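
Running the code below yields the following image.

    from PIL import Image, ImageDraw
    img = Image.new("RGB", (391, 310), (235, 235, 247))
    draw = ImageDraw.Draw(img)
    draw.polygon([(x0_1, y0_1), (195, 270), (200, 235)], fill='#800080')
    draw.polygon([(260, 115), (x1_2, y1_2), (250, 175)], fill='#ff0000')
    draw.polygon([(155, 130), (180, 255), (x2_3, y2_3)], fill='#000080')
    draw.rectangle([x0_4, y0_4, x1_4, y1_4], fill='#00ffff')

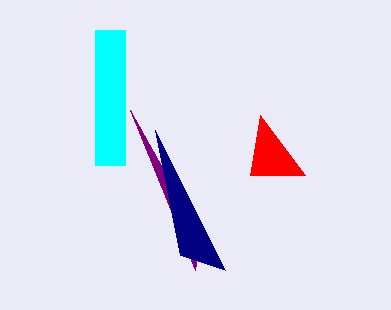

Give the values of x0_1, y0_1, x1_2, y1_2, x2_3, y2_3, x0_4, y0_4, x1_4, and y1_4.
x0_1 = 130, y0_1 = 110, x1_2 = 305, y1_2 = 175, x2_3 = 225, y2_3 = 270, x0_4 = 95, y0_4 = 30, x1_4 = 125, y1_4 = 165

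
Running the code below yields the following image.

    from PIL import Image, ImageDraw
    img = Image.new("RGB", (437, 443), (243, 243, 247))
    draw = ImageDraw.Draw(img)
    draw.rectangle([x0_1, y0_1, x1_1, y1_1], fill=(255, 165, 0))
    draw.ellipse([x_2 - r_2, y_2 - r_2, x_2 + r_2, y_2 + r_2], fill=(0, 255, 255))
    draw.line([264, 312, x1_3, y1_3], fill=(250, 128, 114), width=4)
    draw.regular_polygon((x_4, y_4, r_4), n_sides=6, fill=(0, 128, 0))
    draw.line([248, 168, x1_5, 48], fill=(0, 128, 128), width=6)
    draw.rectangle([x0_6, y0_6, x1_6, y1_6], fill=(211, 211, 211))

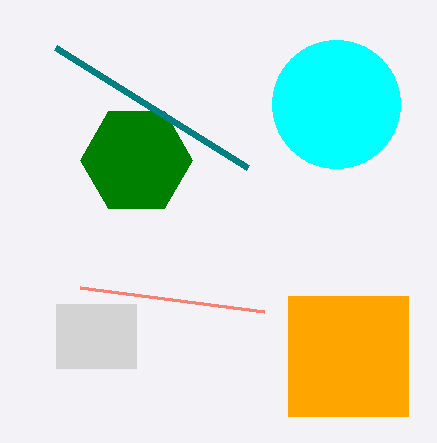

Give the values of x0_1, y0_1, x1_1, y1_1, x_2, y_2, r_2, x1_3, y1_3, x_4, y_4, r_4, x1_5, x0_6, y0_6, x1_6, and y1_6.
x0_1 = 288, y0_1 = 296, x1_1 = 408, y1_1 = 416, x_2 = 336, y_2 = 104, r_2 = 64, x1_3 = 80, y1_3 = 288, x_4 = 136, y_4 = 160, r_4 = 56, x1_5 = 56, x0_6 = 56, y0_6 = 304, x1_6 = 136, y1_6 = 368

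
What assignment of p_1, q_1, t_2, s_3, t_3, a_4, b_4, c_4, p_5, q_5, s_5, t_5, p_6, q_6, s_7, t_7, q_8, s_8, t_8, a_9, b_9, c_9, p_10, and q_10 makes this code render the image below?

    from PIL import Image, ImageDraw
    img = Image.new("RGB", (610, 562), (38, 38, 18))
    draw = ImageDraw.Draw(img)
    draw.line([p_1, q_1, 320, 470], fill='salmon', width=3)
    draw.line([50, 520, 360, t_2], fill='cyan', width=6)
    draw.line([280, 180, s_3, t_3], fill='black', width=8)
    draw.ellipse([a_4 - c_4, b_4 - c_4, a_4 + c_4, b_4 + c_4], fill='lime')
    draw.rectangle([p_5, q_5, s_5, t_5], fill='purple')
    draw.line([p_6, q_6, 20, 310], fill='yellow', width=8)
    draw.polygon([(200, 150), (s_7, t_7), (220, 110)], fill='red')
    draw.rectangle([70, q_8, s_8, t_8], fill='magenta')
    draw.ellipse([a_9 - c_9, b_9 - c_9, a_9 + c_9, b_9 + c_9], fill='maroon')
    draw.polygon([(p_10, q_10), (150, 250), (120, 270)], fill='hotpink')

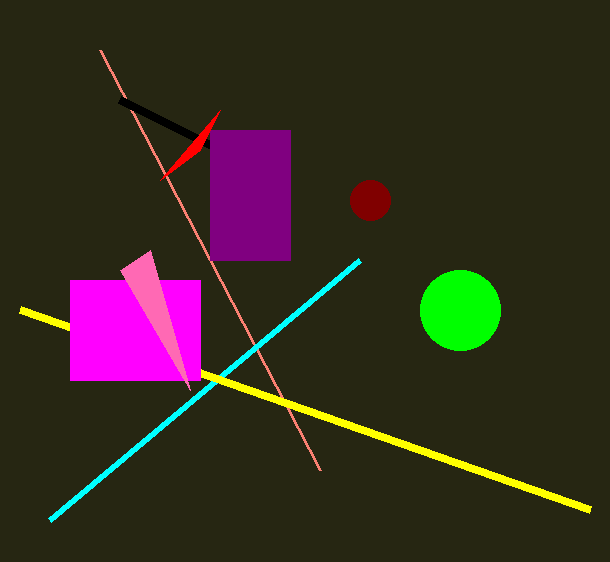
p_1 = 100
q_1 = 50
t_2 = 260
s_3 = 120
t_3 = 100
a_4 = 460
b_4 = 310
c_4 = 40
p_5 = 210
q_5 = 130
s_5 = 290
t_5 = 260
p_6 = 590
q_6 = 510
s_7 = 160
t_7 = 180
q_8 = 280
s_8 = 200
t_8 = 380
a_9 = 370
b_9 = 200
c_9 = 20
p_10 = 190
q_10 = 390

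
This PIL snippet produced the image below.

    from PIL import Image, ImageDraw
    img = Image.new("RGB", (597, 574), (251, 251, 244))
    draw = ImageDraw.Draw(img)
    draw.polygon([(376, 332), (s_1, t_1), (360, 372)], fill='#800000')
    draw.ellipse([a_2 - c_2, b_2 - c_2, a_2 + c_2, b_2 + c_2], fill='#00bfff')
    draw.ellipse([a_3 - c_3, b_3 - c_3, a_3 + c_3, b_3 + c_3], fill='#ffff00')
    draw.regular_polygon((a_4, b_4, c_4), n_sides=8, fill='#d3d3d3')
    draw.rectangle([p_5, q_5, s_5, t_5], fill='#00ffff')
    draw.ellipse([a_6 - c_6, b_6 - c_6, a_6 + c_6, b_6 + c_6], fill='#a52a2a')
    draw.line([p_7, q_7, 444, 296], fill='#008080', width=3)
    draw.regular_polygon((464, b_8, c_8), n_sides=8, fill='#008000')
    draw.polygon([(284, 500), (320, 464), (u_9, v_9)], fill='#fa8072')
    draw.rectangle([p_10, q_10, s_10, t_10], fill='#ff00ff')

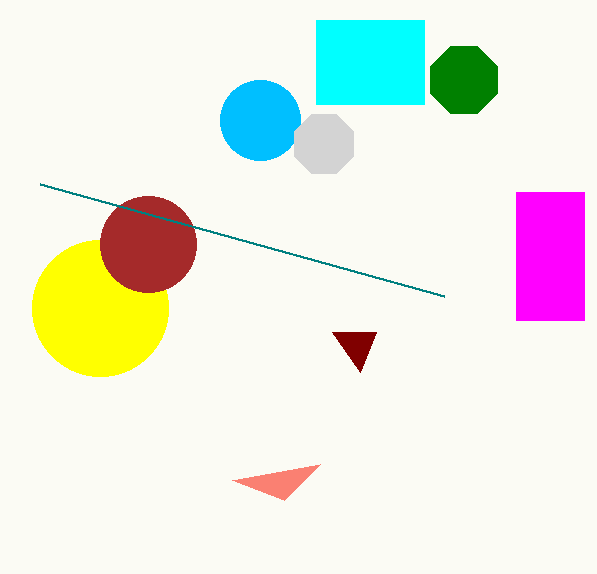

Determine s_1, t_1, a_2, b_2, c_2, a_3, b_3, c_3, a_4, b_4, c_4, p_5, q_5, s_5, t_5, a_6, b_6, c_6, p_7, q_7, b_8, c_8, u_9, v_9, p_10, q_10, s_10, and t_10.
s_1 = 332, t_1 = 332, a_2 = 260, b_2 = 120, c_2 = 40, a_3 = 100, b_3 = 308, c_3 = 68, a_4 = 324, b_4 = 144, c_4 = 32, p_5 = 316, q_5 = 20, s_5 = 424, t_5 = 104, a_6 = 148, b_6 = 244, c_6 = 48, p_7 = 40, q_7 = 184, b_8 = 80, c_8 = 36, u_9 = 232, v_9 = 480, p_10 = 516, q_10 = 192, s_10 = 584, t_10 = 320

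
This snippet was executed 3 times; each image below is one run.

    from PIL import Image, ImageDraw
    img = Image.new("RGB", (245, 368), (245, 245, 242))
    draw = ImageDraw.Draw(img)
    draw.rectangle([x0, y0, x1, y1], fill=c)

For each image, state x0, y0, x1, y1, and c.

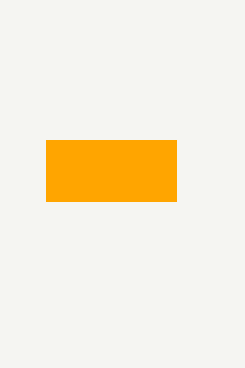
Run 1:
x0 = 46
y0 = 140
x1 = 176
y1 = 201
c = 'orange'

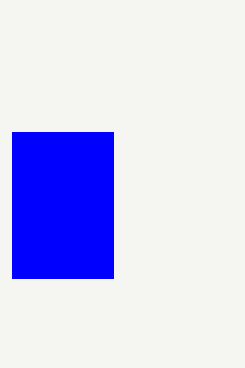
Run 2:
x0 = 12; y0 = 132; x1 = 113; y1 = 278; c = 'blue'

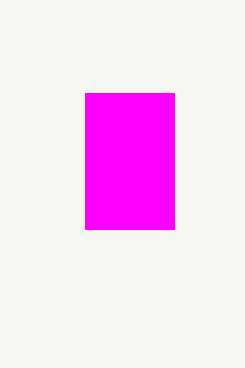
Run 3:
x0 = 85, y0 = 93, x1 = 174, y1 = 229, c = 'magenta'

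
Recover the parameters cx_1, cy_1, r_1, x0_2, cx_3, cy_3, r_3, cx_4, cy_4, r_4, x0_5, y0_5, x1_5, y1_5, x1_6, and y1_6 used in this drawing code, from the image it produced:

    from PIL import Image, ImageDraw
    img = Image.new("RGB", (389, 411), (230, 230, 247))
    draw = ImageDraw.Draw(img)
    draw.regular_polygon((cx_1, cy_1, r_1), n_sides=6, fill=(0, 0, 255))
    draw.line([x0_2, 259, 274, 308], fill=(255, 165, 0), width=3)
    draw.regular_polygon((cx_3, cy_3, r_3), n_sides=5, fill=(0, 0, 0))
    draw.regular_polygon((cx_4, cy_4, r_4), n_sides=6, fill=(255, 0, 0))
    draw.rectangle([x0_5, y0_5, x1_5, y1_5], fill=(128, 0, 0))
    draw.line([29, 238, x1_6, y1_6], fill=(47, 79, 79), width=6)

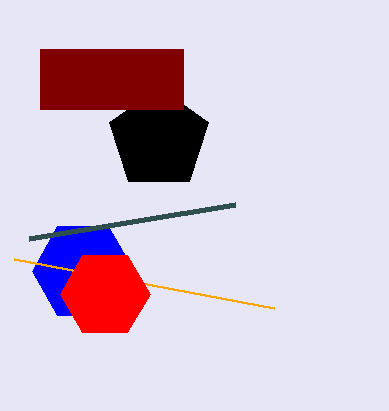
cx_1 = 83
cy_1 = 271
r_1 = 51
x0_2 = 14
cx_3 = 159
cy_3 = 139
r_3 = 52
cx_4 = 105
cy_4 = 294
r_4 = 45
x0_5 = 40
y0_5 = 49
x1_5 = 183
y1_5 = 109
x1_6 = 235
y1_6 = 204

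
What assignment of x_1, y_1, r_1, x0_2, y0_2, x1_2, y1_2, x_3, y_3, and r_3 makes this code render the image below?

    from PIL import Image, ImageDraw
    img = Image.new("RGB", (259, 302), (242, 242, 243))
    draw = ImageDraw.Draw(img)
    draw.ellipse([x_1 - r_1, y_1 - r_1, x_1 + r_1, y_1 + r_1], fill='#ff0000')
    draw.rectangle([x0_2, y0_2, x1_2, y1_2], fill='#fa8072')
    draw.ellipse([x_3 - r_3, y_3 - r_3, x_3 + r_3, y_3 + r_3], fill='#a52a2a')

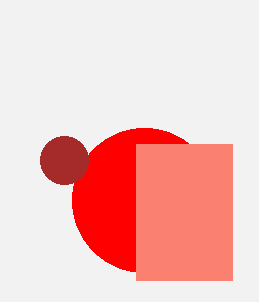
x_1 = 144
y_1 = 200
r_1 = 72
x0_2 = 136
y0_2 = 144
x1_2 = 232
y1_2 = 280
x_3 = 64
y_3 = 160
r_3 = 24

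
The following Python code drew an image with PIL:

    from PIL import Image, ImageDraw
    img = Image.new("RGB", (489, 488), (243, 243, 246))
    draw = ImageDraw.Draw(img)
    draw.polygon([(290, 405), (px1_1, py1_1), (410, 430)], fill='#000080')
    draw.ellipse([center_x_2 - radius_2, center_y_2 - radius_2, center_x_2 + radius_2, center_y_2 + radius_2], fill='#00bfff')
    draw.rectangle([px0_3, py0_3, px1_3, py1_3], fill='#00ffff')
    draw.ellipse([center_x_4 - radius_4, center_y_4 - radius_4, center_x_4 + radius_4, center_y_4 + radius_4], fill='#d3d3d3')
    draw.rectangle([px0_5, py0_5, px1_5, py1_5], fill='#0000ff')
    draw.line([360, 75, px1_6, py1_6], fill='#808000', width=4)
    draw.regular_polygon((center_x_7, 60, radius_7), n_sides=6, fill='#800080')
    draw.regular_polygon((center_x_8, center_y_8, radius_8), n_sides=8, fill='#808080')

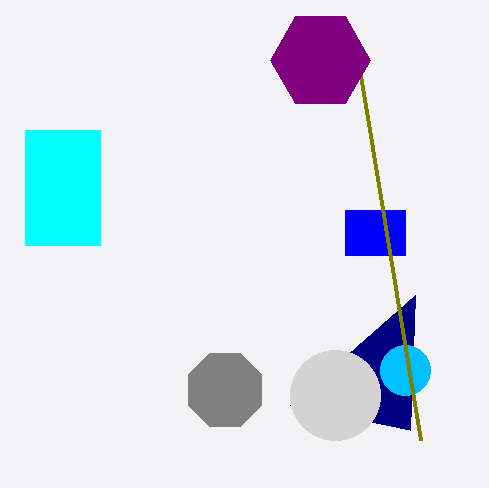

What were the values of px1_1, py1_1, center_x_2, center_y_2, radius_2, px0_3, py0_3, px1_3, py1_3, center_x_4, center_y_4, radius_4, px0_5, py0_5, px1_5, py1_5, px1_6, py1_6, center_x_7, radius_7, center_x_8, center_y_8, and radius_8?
px1_1 = 415; py1_1 = 295; center_x_2 = 405; center_y_2 = 370; radius_2 = 25; px0_3 = 25; py0_3 = 130; px1_3 = 100; py1_3 = 245; center_x_4 = 335; center_y_4 = 395; radius_4 = 45; px0_5 = 345; py0_5 = 210; px1_5 = 405; py1_5 = 255; px1_6 = 420; py1_6 = 440; center_x_7 = 320; radius_7 = 50; center_x_8 = 225; center_y_8 = 390; radius_8 = 40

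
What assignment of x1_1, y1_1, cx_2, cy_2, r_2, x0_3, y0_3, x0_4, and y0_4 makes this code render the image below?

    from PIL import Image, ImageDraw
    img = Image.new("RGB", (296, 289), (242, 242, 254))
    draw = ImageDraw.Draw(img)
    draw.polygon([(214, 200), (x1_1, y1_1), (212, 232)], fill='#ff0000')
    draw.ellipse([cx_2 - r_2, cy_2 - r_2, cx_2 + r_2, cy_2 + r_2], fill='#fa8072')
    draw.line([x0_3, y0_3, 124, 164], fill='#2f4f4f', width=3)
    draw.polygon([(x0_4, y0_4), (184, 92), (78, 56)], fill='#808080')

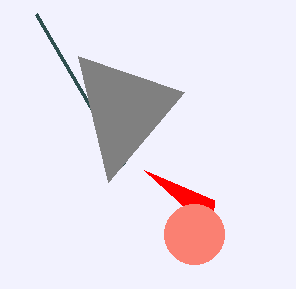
x1_1 = 144; y1_1 = 170; cx_2 = 194; cy_2 = 234; r_2 = 30; x0_3 = 36; y0_3 = 14; x0_4 = 108; y0_4 = 182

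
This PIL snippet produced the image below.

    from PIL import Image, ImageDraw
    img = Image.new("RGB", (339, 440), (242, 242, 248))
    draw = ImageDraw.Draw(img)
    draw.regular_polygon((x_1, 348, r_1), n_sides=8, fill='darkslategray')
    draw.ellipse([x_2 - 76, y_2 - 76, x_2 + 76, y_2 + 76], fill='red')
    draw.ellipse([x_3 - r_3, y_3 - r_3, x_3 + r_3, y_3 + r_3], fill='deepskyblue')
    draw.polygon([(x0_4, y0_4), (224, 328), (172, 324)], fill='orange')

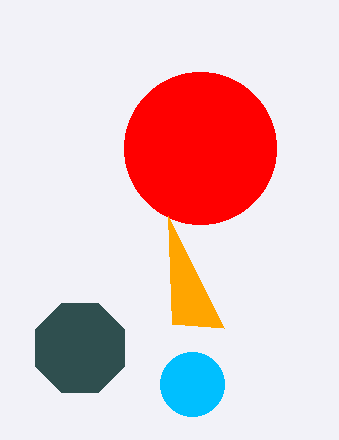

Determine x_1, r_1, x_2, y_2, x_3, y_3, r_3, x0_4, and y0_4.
x_1 = 80
r_1 = 48
x_2 = 200
y_2 = 148
x_3 = 192
y_3 = 384
r_3 = 32
x0_4 = 168
y0_4 = 216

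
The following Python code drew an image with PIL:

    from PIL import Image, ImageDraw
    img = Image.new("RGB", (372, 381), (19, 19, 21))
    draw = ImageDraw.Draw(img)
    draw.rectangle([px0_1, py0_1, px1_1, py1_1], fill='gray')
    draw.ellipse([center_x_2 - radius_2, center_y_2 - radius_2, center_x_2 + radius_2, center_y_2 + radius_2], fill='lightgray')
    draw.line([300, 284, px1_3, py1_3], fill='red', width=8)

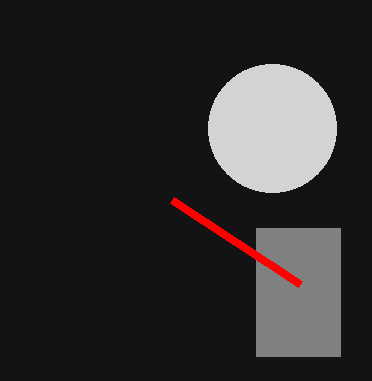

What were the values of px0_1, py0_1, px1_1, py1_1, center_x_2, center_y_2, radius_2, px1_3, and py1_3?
px0_1 = 256, py0_1 = 228, px1_1 = 340, py1_1 = 356, center_x_2 = 272, center_y_2 = 128, radius_2 = 64, px1_3 = 172, py1_3 = 200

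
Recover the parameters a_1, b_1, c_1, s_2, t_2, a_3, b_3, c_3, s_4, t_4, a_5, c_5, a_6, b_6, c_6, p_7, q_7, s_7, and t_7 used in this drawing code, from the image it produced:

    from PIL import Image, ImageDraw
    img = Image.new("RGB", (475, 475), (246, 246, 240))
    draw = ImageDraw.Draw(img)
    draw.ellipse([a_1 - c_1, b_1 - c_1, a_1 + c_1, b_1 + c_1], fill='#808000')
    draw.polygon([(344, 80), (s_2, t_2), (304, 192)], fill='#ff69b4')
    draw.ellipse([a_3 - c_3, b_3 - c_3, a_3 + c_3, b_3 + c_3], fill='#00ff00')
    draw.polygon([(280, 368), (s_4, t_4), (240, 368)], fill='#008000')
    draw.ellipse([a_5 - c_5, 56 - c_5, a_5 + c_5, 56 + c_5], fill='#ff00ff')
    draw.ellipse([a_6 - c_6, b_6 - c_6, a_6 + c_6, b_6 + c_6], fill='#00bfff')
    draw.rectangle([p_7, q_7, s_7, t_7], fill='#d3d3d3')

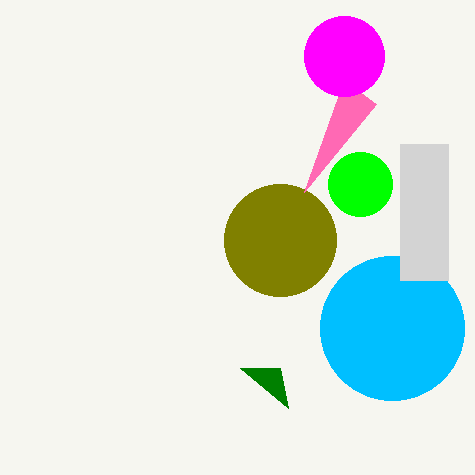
a_1 = 280
b_1 = 240
c_1 = 56
s_2 = 376
t_2 = 104
a_3 = 360
b_3 = 184
c_3 = 32
s_4 = 288
t_4 = 408
a_5 = 344
c_5 = 40
a_6 = 392
b_6 = 328
c_6 = 72
p_7 = 400
q_7 = 144
s_7 = 448
t_7 = 280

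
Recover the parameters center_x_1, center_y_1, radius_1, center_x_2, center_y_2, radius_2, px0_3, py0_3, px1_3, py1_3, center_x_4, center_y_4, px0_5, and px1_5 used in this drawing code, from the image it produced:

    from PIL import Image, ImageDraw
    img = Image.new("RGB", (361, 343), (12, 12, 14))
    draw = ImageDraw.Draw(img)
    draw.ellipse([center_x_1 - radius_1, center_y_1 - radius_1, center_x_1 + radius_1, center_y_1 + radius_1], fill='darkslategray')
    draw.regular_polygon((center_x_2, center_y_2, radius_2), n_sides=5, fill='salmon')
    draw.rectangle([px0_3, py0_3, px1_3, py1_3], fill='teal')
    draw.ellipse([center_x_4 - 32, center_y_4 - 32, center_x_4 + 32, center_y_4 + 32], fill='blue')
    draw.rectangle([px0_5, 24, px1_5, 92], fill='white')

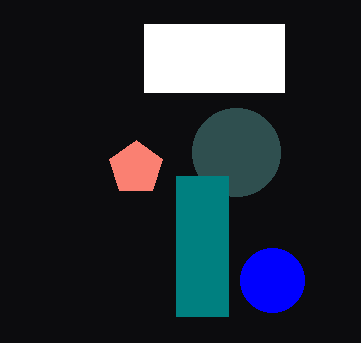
center_x_1 = 236; center_y_1 = 152; radius_1 = 44; center_x_2 = 136; center_y_2 = 168; radius_2 = 28; px0_3 = 176; py0_3 = 176; px1_3 = 228; py1_3 = 316; center_x_4 = 272; center_y_4 = 280; px0_5 = 144; px1_5 = 284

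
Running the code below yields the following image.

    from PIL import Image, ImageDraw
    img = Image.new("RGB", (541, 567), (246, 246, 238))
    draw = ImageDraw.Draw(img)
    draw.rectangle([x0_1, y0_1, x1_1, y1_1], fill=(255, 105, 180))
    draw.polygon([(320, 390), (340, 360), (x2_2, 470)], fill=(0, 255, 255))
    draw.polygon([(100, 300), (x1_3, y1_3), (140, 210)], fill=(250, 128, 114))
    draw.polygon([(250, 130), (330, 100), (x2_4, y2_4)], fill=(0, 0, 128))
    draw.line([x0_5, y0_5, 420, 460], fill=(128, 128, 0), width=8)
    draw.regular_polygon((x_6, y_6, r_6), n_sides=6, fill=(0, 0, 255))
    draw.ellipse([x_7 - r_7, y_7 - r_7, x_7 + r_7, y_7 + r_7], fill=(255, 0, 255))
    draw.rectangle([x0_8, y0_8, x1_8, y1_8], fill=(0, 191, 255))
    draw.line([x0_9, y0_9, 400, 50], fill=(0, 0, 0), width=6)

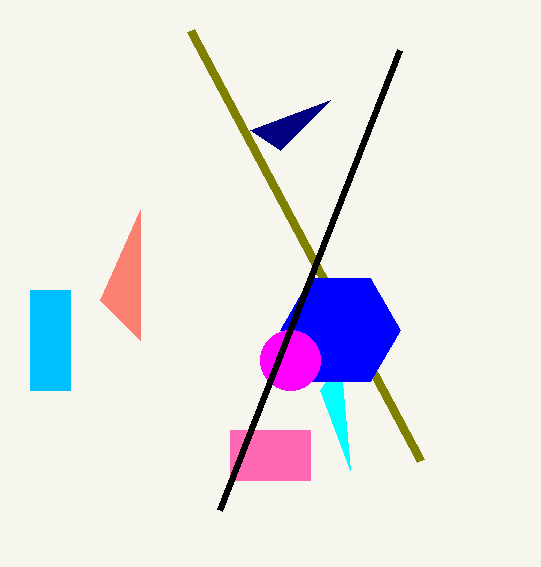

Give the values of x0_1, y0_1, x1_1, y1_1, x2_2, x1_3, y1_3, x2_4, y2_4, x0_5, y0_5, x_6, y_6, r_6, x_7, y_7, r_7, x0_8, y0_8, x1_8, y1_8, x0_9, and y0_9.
x0_1 = 230, y0_1 = 430, x1_1 = 310, y1_1 = 480, x2_2 = 350, x1_3 = 140, y1_3 = 340, x2_4 = 280, y2_4 = 150, x0_5 = 190, y0_5 = 30, x_6 = 340, y_6 = 330, r_6 = 60, x_7 = 290, y_7 = 360, r_7 = 30, x0_8 = 30, y0_8 = 290, x1_8 = 70, y1_8 = 390, x0_9 = 220, y0_9 = 510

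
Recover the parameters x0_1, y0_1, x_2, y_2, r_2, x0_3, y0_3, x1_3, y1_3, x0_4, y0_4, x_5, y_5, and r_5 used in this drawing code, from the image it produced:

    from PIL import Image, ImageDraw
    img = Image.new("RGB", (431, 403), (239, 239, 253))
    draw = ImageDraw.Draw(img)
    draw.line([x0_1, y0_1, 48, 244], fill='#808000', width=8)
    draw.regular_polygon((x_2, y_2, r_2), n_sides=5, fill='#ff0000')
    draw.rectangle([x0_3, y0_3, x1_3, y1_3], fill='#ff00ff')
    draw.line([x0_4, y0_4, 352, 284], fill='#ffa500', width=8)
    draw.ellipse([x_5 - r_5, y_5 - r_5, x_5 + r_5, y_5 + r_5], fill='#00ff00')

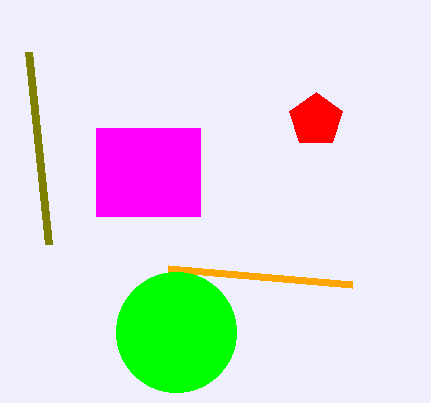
x0_1 = 28, y0_1 = 52, x_2 = 316, y_2 = 120, r_2 = 28, x0_3 = 96, y0_3 = 128, x1_3 = 200, y1_3 = 216, x0_4 = 168, y0_4 = 268, x_5 = 176, y_5 = 332, r_5 = 60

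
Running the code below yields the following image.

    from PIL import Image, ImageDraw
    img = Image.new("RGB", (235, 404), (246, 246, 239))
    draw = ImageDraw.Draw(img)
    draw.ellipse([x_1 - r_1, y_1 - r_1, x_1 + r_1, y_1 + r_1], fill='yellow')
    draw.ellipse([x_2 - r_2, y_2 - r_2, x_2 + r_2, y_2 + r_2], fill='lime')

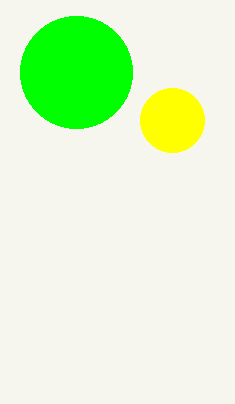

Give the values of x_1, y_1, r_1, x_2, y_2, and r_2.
x_1 = 172
y_1 = 120
r_1 = 32
x_2 = 76
y_2 = 72
r_2 = 56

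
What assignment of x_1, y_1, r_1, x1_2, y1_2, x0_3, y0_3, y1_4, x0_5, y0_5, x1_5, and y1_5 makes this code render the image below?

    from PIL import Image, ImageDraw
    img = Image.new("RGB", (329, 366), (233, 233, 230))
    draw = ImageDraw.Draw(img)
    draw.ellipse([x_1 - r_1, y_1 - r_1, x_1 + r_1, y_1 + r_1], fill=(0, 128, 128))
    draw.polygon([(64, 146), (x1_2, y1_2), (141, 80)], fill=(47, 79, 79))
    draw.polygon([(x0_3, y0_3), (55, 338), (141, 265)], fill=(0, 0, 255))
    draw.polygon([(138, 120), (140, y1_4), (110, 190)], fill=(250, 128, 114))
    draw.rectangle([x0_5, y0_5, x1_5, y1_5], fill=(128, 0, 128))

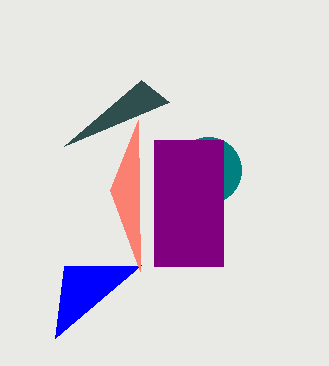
x_1 = 208
y_1 = 170
r_1 = 33
x1_2 = 169
y1_2 = 102
x0_3 = 64
y0_3 = 266
y1_4 = 271
x0_5 = 154
y0_5 = 140
x1_5 = 223
y1_5 = 266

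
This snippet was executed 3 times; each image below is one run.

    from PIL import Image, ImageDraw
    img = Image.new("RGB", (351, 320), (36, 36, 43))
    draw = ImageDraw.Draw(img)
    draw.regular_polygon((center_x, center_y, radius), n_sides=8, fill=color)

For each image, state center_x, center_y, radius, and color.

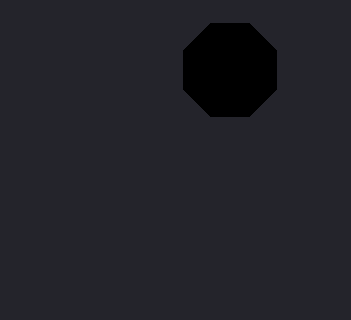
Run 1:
center_x = 230, center_y = 70, radius = 50, color = 'black'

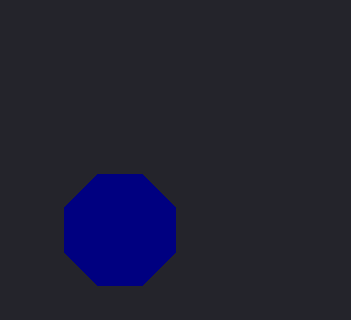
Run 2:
center_x = 120
center_y = 230
radius = 60
color = 'navy'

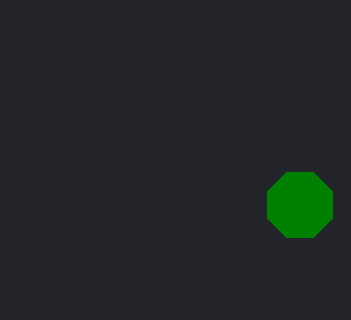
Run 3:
center_x = 300
center_y = 205
radius = 35
color = 'green'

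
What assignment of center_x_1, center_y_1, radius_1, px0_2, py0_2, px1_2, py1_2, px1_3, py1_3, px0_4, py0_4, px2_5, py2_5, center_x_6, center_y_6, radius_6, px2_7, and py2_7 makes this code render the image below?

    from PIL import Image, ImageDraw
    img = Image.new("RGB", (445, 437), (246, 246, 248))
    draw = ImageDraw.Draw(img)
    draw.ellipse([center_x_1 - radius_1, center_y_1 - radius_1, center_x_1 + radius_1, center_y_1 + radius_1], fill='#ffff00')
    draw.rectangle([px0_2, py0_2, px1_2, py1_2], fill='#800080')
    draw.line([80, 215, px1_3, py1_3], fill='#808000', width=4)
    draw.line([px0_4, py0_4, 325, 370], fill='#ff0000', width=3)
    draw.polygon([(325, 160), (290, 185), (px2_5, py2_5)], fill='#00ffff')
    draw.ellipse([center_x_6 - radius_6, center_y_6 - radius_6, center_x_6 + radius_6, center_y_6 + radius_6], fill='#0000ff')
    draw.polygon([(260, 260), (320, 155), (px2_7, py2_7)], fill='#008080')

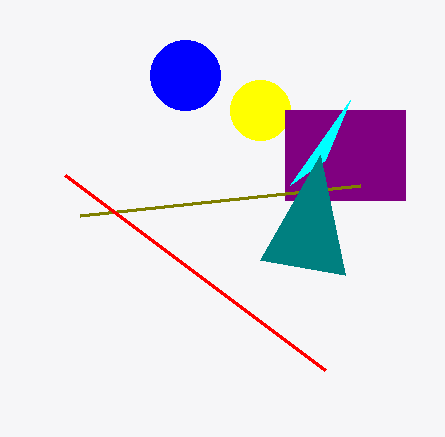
center_x_1 = 260
center_y_1 = 110
radius_1 = 30
px0_2 = 285
py0_2 = 110
px1_2 = 405
py1_2 = 200
px1_3 = 360
py1_3 = 185
px0_4 = 65
py0_4 = 175
px2_5 = 350
py2_5 = 100
center_x_6 = 185
center_y_6 = 75
radius_6 = 35
px2_7 = 345
py2_7 = 275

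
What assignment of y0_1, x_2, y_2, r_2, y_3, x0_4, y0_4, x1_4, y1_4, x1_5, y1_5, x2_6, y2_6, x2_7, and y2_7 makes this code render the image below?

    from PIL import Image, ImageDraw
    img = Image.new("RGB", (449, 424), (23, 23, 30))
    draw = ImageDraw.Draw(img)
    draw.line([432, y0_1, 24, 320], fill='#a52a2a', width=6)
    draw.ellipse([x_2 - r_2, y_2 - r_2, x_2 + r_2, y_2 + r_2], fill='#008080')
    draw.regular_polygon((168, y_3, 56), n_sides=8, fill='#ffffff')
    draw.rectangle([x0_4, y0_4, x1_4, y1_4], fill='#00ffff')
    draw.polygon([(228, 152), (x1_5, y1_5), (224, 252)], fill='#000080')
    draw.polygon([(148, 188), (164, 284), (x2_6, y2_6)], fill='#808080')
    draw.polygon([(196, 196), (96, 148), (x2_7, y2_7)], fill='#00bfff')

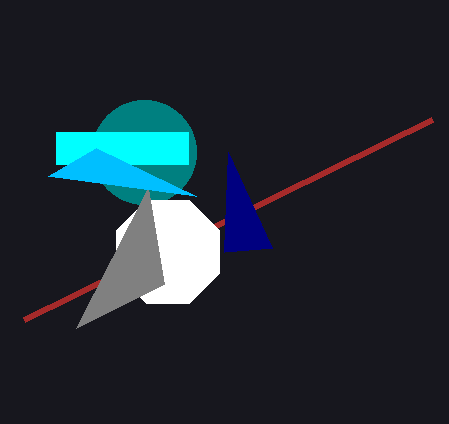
y0_1 = 120, x_2 = 144, y_2 = 152, r_2 = 52, y_3 = 252, x0_4 = 56, y0_4 = 132, x1_4 = 188, y1_4 = 164, x1_5 = 272, y1_5 = 248, x2_6 = 76, y2_6 = 328, x2_7 = 48, y2_7 = 176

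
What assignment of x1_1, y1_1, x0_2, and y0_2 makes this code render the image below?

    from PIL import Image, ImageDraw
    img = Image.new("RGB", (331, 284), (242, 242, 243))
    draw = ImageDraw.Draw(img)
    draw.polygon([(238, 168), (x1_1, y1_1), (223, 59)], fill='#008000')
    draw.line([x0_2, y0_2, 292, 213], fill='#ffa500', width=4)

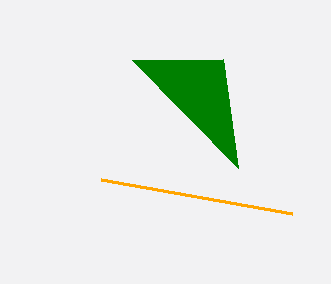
x1_1 = 132, y1_1 = 60, x0_2 = 101, y0_2 = 179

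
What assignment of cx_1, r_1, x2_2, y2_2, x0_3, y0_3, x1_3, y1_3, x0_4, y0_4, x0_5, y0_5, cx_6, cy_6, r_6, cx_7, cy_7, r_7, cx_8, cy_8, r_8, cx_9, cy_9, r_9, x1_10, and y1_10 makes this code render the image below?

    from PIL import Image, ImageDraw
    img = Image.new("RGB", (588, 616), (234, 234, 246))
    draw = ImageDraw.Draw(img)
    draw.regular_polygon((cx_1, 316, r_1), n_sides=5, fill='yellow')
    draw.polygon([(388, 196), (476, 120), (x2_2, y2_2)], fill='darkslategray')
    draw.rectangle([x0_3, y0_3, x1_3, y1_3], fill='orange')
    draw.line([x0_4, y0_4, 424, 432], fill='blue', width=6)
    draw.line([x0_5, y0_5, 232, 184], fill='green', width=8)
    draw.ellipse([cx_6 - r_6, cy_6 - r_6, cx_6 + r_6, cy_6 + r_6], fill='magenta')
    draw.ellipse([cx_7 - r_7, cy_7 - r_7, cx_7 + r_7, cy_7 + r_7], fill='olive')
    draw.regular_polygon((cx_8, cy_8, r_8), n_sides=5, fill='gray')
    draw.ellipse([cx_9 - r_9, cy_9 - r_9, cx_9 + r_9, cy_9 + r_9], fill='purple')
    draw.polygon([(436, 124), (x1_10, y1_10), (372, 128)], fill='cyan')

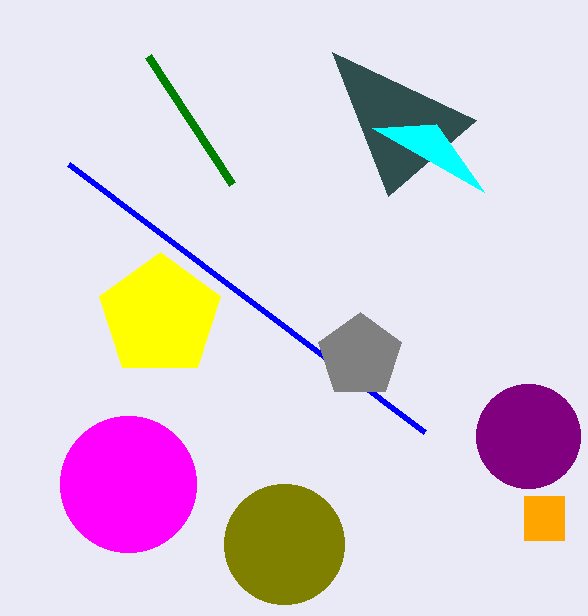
cx_1 = 160
r_1 = 64
x2_2 = 332
y2_2 = 52
x0_3 = 524
y0_3 = 496
x1_3 = 564
y1_3 = 540
x0_4 = 68
y0_4 = 164
x0_5 = 148
y0_5 = 56
cx_6 = 128
cy_6 = 484
r_6 = 68
cx_7 = 284
cy_7 = 544
r_7 = 60
cx_8 = 360
cy_8 = 356
r_8 = 44
cx_9 = 528
cy_9 = 436
r_9 = 52
x1_10 = 484
y1_10 = 192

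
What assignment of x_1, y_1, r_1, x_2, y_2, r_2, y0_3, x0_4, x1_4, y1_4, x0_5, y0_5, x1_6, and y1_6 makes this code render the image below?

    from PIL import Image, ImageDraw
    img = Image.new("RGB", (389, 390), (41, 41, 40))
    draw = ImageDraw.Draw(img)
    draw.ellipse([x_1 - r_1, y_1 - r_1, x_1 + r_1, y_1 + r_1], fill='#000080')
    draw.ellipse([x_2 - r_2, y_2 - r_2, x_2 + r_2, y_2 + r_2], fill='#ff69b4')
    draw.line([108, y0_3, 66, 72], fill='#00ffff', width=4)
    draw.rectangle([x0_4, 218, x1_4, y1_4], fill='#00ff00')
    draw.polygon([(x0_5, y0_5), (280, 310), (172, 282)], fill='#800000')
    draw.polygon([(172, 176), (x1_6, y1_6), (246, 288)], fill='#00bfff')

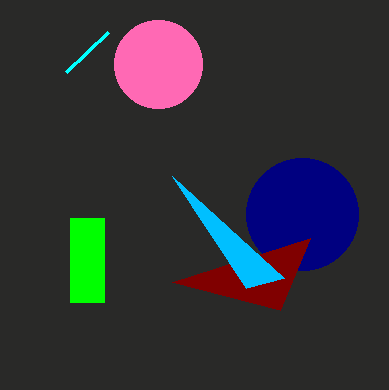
x_1 = 302, y_1 = 214, r_1 = 56, x_2 = 158, y_2 = 64, r_2 = 44, y0_3 = 32, x0_4 = 70, x1_4 = 104, y1_4 = 302, x0_5 = 310, y0_5 = 238, x1_6 = 284, y1_6 = 278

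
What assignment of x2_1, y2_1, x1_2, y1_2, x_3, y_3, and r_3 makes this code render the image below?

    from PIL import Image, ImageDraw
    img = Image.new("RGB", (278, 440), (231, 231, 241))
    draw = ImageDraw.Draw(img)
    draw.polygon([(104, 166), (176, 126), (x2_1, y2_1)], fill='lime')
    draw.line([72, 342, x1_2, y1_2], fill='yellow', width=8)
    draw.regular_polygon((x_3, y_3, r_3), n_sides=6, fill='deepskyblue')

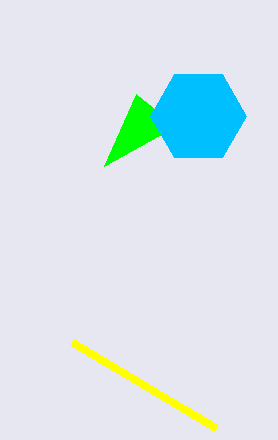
x2_1 = 136
y2_1 = 94
x1_2 = 216
y1_2 = 428
x_3 = 198
y_3 = 116
r_3 = 48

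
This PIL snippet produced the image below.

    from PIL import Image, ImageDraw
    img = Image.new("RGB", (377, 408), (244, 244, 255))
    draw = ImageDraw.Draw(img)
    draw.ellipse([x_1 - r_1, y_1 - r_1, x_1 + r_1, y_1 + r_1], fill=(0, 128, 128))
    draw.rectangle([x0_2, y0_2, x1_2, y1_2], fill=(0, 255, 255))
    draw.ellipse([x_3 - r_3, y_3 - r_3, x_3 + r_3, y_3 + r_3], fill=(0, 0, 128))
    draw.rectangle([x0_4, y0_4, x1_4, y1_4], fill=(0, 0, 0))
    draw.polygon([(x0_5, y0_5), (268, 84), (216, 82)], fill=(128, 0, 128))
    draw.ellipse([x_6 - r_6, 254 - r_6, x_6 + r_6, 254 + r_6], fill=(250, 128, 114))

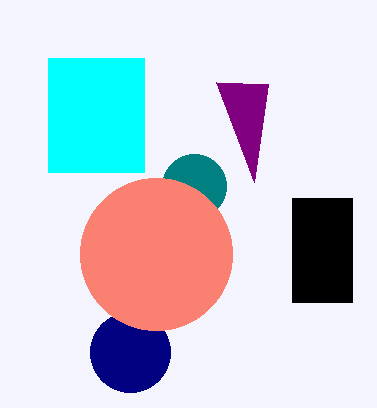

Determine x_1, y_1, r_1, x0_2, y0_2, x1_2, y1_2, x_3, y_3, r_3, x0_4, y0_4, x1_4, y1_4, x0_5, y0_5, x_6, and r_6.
x_1 = 194
y_1 = 186
r_1 = 32
x0_2 = 48
y0_2 = 58
x1_2 = 144
y1_2 = 172
x_3 = 130
y_3 = 352
r_3 = 40
x0_4 = 292
y0_4 = 198
x1_4 = 352
y1_4 = 302
x0_5 = 254
y0_5 = 182
x_6 = 156
r_6 = 76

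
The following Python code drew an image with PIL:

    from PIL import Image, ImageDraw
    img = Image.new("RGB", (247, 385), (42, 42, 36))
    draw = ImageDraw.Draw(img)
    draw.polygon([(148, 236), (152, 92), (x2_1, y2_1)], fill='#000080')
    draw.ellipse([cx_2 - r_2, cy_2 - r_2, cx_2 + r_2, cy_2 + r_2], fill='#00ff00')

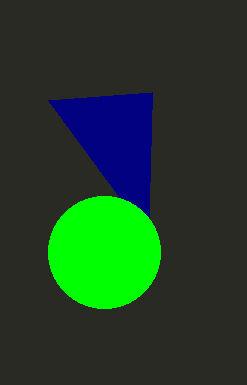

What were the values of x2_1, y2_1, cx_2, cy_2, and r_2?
x2_1 = 48, y2_1 = 100, cx_2 = 104, cy_2 = 252, r_2 = 56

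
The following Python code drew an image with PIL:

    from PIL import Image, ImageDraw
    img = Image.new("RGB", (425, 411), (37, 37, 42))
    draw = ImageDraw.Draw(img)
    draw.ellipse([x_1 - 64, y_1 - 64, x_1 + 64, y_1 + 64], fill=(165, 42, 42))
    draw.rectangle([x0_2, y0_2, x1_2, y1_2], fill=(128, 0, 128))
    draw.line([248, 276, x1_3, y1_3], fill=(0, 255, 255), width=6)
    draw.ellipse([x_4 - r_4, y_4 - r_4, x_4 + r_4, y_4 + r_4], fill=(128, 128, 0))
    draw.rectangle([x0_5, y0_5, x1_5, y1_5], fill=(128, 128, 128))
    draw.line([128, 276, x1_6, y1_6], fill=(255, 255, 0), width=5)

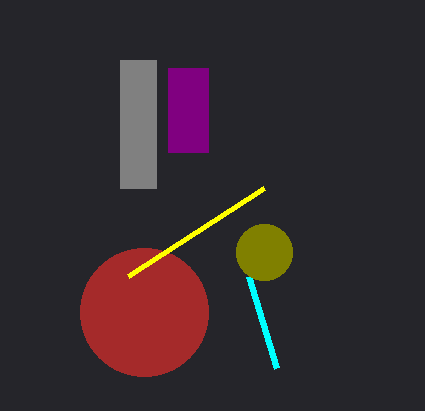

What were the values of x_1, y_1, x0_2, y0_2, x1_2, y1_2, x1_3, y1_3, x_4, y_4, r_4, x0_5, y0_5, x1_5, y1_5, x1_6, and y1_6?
x_1 = 144; y_1 = 312; x0_2 = 168; y0_2 = 68; x1_2 = 208; y1_2 = 152; x1_3 = 276; y1_3 = 368; x_4 = 264; y_4 = 252; r_4 = 28; x0_5 = 120; y0_5 = 60; x1_5 = 156; y1_5 = 188; x1_6 = 264; y1_6 = 188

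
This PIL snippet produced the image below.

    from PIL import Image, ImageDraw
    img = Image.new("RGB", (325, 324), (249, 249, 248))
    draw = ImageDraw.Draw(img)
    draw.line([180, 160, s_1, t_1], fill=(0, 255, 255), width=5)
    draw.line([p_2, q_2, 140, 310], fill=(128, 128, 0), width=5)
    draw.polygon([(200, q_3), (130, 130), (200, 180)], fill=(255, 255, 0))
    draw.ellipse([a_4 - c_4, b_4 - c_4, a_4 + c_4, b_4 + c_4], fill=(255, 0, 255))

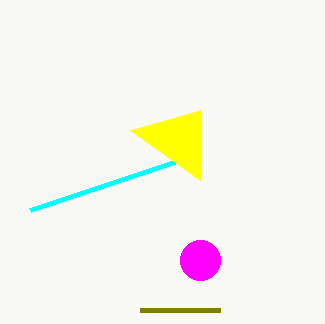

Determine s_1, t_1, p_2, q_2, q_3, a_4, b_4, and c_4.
s_1 = 30
t_1 = 210
p_2 = 220
q_2 = 310
q_3 = 110
a_4 = 200
b_4 = 260
c_4 = 20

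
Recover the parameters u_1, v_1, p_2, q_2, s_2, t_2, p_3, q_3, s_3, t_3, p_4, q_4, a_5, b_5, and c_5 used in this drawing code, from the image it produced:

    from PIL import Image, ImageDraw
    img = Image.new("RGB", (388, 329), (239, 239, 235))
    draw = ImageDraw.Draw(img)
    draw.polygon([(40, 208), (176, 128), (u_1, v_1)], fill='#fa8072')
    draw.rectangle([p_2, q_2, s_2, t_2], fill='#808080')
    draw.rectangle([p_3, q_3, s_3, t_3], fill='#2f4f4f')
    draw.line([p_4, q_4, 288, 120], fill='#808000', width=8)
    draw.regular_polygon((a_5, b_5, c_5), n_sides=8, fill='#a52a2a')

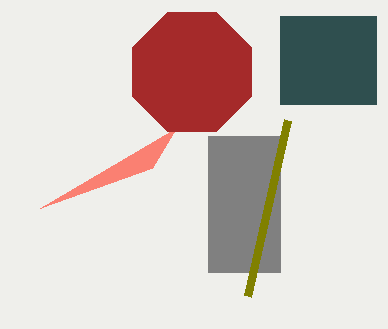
u_1 = 152; v_1 = 168; p_2 = 208; q_2 = 136; s_2 = 280; t_2 = 272; p_3 = 280; q_3 = 16; s_3 = 376; t_3 = 104; p_4 = 248; q_4 = 296; a_5 = 192; b_5 = 72; c_5 = 64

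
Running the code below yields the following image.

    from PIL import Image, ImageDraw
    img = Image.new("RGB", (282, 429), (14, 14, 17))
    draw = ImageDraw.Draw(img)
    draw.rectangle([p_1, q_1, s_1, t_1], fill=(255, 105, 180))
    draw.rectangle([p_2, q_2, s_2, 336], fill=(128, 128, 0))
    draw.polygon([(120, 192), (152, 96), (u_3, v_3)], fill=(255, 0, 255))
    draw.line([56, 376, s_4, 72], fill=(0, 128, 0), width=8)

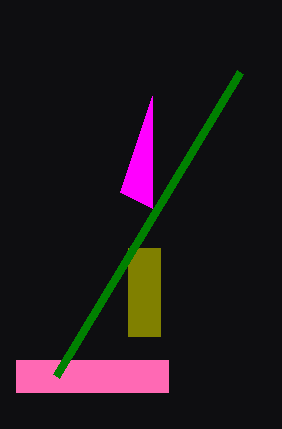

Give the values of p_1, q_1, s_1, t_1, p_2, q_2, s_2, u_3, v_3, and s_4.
p_1 = 16; q_1 = 360; s_1 = 168; t_1 = 392; p_2 = 128; q_2 = 248; s_2 = 160; u_3 = 152; v_3 = 208; s_4 = 240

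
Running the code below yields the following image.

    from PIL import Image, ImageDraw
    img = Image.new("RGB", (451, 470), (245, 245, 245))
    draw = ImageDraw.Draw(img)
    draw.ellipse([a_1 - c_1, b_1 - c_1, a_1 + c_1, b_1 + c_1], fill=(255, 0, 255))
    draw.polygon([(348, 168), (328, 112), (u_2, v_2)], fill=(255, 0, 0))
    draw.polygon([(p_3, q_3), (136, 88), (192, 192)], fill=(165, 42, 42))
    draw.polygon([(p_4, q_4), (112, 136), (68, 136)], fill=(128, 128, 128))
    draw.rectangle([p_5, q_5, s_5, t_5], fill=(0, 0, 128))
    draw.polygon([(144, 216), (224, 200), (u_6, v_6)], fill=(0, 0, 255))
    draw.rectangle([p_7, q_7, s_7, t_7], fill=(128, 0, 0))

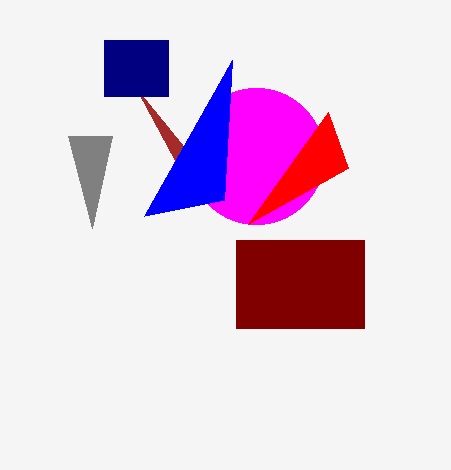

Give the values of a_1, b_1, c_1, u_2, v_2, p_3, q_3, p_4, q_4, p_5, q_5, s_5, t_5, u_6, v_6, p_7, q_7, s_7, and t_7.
a_1 = 256, b_1 = 156, c_1 = 68, u_2 = 248, v_2 = 224, p_3 = 224, q_3 = 196, p_4 = 92, q_4 = 228, p_5 = 104, q_5 = 40, s_5 = 168, t_5 = 96, u_6 = 232, v_6 = 60, p_7 = 236, q_7 = 240, s_7 = 364, t_7 = 328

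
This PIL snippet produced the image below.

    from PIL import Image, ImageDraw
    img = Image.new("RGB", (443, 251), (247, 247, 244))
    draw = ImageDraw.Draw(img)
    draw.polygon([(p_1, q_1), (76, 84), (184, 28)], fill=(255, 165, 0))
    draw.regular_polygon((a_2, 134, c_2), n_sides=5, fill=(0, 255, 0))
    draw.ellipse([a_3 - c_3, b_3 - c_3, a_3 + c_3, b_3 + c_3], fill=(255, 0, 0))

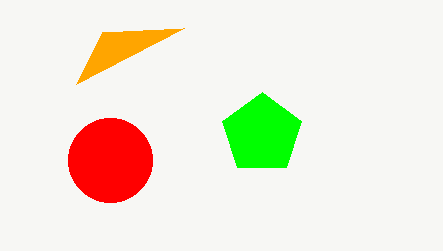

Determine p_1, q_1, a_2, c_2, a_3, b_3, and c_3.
p_1 = 102; q_1 = 32; a_2 = 262; c_2 = 42; a_3 = 110; b_3 = 160; c_3 = 42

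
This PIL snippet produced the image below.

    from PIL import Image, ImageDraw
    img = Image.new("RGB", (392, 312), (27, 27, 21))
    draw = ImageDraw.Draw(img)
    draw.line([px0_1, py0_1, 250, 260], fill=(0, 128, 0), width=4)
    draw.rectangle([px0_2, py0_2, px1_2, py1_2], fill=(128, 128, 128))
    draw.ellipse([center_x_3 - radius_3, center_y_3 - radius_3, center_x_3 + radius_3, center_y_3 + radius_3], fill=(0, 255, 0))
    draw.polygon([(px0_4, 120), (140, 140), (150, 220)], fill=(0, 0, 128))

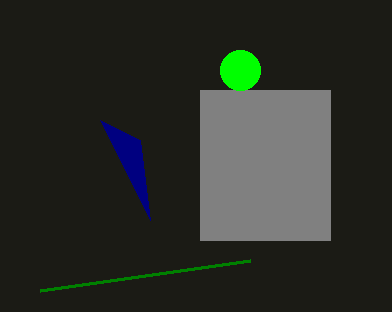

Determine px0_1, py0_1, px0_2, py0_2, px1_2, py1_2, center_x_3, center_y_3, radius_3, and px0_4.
px0_1 = 40; py0_1 = 290; px0_2 = 200; py0_2 = 90; px1_2 = 330; py1_2 = 240; center_x_3 = 240; center_y_3 = 70; radius_3 = 20; px0_4 = 100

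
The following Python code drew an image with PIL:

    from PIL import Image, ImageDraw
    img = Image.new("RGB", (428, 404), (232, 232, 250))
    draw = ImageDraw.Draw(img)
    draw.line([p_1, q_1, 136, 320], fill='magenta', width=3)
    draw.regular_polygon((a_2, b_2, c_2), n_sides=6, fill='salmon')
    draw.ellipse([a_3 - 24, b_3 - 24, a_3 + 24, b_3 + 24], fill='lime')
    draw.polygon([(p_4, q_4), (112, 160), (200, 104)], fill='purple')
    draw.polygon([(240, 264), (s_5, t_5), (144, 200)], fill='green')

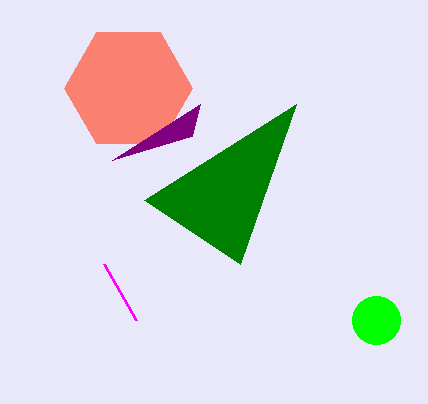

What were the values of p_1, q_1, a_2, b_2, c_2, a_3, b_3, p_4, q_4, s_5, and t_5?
p_1 = 104; q_1 = 264; a_2 = 128; b_2 = 88; c_2 = 64; a_3 = 376; b_3 = 320; p_4 = 192; q_4 = 136; s_5 = 296; t_5 = 104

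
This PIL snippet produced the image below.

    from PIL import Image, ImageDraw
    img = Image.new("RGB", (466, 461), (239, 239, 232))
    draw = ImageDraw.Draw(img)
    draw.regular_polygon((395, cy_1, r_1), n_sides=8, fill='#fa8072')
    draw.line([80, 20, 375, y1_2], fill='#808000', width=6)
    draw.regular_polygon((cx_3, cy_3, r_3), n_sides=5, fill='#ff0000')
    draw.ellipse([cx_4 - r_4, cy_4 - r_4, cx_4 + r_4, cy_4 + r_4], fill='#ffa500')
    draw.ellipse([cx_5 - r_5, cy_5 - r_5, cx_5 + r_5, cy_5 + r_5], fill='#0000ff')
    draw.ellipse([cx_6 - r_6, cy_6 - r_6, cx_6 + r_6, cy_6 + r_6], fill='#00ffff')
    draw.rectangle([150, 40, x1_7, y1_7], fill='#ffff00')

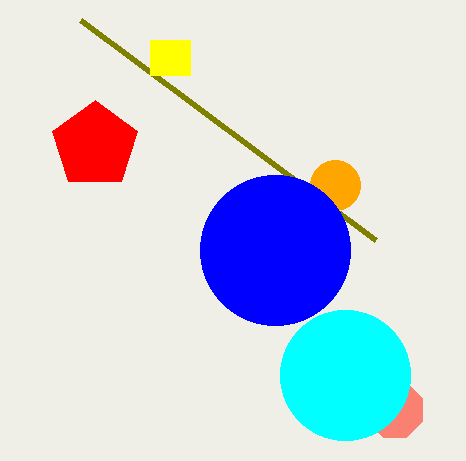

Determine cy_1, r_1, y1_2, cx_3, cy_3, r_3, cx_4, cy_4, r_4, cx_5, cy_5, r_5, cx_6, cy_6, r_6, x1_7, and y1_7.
cy_1 = 410, r_1 = 30, y1_2 = 240, cx_3 = 95, cy_3 = 145, r_3 = 45, cx_4 = 335, cy_4 = 185, r_4 = 25, cx_5 = 275, cy_5 = 250, r_5 = 75, cx_6 = 345, cy_6 = 375, r_6 = 65, x1_7 = 190, y1_7 = 75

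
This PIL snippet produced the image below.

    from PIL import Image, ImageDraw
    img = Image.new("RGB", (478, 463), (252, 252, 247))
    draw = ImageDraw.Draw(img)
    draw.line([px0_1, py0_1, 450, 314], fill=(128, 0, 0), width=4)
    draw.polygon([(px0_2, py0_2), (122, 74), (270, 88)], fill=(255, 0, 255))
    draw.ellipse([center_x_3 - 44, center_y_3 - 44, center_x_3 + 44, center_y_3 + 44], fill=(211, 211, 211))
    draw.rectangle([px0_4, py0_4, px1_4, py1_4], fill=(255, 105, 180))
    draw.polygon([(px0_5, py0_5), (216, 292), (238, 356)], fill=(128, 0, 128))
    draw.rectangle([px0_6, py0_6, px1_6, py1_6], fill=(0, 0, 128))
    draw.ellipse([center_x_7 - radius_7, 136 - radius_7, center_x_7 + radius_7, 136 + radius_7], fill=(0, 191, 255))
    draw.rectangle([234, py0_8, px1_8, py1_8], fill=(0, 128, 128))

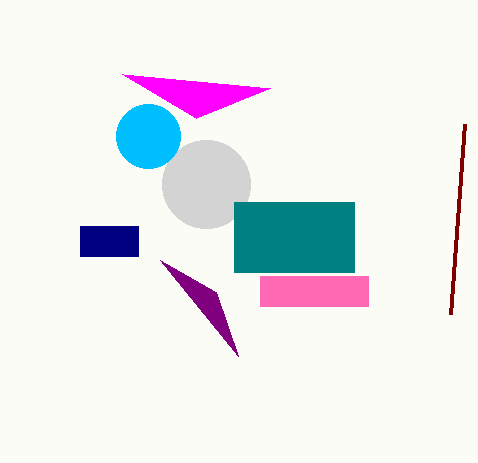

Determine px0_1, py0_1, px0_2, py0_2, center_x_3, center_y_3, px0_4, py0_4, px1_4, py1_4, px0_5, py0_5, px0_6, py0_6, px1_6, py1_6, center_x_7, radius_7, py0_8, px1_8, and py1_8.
px0_1 = 464, py0_1 = 124, px0_2 = 196, py0_2 = 118, center_x_3 = 206, center_y_3 = 184, px0_4 = 260, py0_4 = 276, px1_4 = 368, py1_4 = 306, px0_5 = 160, py0_5 = 260, px0_6 = 80, py0_6 = 226, px1_6 = 138, py1_6 = 256, center_x_7 = 148, radius_7 = 32, py0_8 = 202, px1_8 = 354, py1_8 = 272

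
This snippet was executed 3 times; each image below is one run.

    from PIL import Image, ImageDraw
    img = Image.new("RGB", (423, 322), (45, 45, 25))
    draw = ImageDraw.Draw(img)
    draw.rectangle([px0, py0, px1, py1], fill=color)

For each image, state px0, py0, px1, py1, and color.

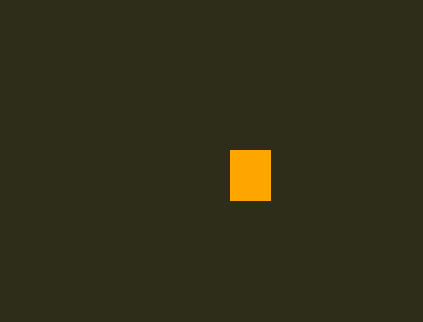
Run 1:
px0 = 230
py0 = 150
px1 = 270
py1 = 200
color = 'orange'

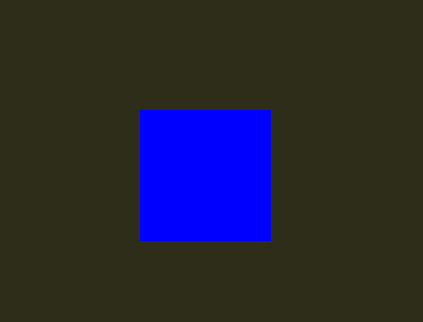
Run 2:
px0 = 140; py0 = 110; px1 = 270; py1 = 240; color = 'blue'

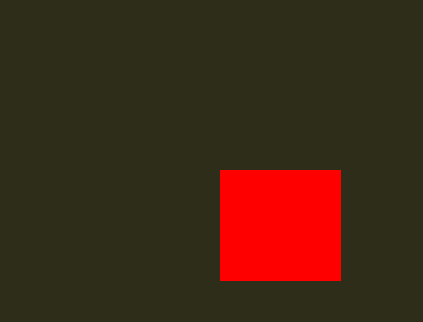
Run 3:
px0 = 220; py0 = 170; px1 = 340; py1 = 280; color = 'red'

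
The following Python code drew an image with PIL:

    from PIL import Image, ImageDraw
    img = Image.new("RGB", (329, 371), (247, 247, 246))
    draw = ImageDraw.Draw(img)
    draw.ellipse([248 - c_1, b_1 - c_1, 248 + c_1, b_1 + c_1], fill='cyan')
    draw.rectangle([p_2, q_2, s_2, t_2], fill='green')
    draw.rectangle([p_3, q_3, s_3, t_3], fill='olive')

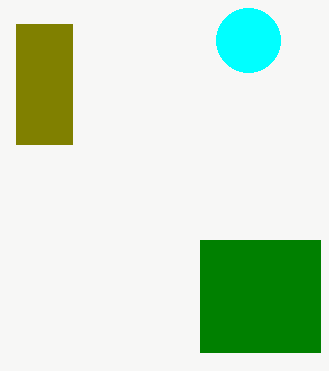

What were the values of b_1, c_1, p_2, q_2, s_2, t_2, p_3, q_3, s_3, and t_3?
b_1 = 40
c_1 = 32
p_2 = 200
q_2 = 240
s_2 = 320
t_2 = 352
p_3 = 16
q_3 = 24
s_3 = 72
t_3 = 144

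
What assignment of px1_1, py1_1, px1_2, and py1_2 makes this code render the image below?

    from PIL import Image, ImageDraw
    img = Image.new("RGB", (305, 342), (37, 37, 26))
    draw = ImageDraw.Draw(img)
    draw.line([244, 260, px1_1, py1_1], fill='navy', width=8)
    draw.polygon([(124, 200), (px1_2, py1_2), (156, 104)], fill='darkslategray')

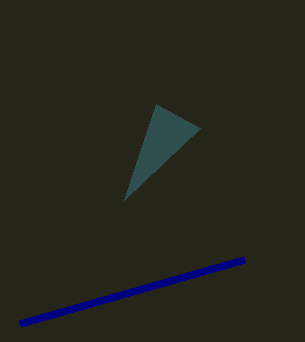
px1_1 = 20
py1_1 = 324
px1_2 = 200
py1_2 = 128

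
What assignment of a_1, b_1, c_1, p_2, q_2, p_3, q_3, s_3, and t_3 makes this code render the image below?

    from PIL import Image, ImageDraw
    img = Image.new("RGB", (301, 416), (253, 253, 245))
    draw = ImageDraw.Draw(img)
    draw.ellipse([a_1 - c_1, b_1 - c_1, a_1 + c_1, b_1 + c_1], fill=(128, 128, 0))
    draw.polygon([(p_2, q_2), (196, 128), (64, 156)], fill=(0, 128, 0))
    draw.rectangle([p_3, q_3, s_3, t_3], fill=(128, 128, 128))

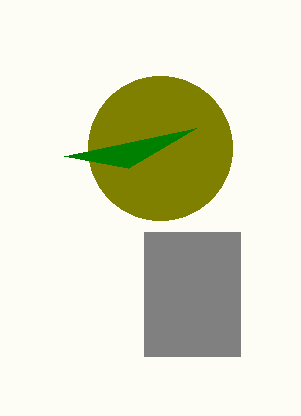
a_1 = 160, b_1 = 148, c_1 = 72, p_2 = 128, q_2 = 168, p_3 = 144, q_3 = 232, s_3 = 240, t_3 = 356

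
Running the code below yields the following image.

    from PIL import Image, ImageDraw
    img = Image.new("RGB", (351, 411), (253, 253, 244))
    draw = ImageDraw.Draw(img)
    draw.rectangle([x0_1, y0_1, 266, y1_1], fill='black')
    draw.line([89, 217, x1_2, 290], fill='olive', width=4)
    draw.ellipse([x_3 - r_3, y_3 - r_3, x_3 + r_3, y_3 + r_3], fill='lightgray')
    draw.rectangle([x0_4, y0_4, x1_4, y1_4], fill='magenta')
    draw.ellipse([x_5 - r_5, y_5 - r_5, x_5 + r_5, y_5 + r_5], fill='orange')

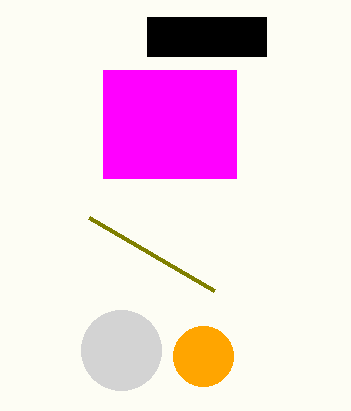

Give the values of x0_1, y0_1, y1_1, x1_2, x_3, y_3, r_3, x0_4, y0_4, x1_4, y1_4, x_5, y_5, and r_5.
x0_1 = 147, y0_1 = 17, y1_1 = 56, x1_2 = 214, x_3 = 121, y_3 = 350, r_3 = 40, x0_4 = 103, y0_4 = 70, x1_4 = 236, y1_4 = 178, x_5 = 203, y_5 = 356, r_5 = 30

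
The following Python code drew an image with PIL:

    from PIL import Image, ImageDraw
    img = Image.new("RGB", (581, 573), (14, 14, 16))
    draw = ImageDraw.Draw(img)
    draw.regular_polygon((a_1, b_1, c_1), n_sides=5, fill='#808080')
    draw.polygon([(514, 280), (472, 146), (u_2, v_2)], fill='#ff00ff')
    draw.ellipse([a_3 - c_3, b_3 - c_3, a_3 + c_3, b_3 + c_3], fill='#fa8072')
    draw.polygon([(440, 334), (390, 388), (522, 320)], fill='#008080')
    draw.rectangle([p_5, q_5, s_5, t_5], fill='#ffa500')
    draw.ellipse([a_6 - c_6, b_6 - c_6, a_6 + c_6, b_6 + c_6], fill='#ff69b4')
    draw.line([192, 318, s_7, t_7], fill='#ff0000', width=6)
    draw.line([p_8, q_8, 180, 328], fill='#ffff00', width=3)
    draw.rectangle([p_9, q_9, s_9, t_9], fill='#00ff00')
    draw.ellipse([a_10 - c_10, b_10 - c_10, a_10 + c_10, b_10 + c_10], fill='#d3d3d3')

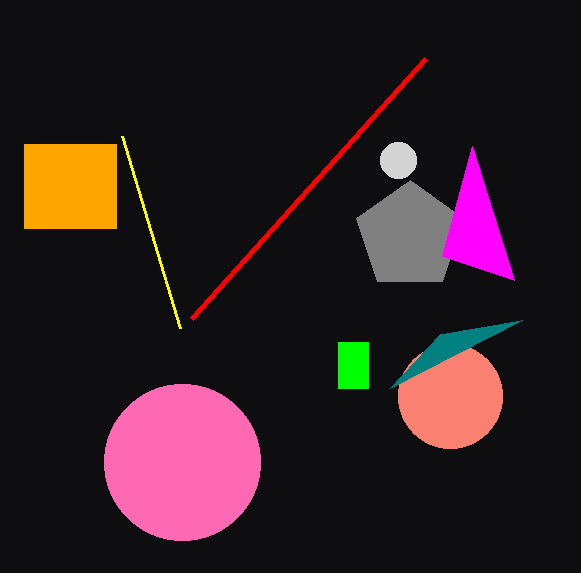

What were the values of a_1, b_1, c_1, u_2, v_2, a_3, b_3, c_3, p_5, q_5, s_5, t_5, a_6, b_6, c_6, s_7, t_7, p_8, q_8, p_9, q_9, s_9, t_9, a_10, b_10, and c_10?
a_1 = 410, b_1 = 236, c_1 = 56, u_2 = 442, v_2 = 256, a_3 = 450, b_3 = 396, c_3 = 52, p_5 = 24, q_5 = 144, s_5 = 116, t_5 = 228, a_6 = 182, b_6 = 462, c_6 = 78, s_7 = 426, t_7 = 58, p_8 = 122, q_8 = 136, p_9 = 338, q_9 = 342, s_9 = 368, t_9 = 388, a_10 = 398, b_10 = 160, c_10 = 18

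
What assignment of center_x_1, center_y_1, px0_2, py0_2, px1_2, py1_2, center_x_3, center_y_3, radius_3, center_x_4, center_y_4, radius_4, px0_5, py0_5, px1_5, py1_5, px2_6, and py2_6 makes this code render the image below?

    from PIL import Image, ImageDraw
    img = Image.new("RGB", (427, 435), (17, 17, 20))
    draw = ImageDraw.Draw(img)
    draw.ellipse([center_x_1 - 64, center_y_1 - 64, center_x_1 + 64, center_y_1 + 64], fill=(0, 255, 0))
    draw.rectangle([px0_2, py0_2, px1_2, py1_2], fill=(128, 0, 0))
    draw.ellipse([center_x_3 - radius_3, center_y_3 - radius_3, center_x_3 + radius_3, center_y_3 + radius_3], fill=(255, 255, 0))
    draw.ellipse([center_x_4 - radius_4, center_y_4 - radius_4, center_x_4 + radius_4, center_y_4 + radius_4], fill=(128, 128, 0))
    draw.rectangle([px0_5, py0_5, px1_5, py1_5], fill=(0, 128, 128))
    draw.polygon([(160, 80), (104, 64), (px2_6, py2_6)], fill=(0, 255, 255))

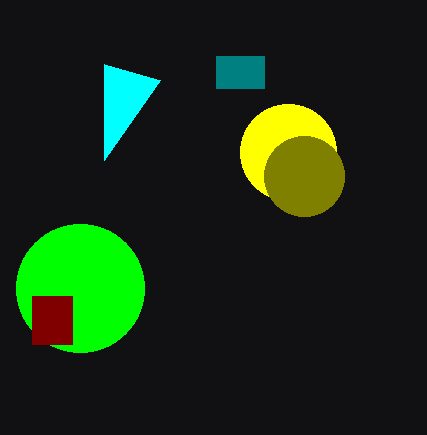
center_x_1 = 80, center_y_1 = 288, px0_2 = 32, py0_2 = 296, px1_2 = 72, py1_2 = 344, center_x_3 = 288, center_y_3 = 152, radius_3 = 48, center_x_4 = 304, center_y_4 = 176, radius_4 = 40, px0_5 = 216, py0_5 = 56, px1_5 = 264, py1_5 = 88, px2_6 = 104, py2_6 = 160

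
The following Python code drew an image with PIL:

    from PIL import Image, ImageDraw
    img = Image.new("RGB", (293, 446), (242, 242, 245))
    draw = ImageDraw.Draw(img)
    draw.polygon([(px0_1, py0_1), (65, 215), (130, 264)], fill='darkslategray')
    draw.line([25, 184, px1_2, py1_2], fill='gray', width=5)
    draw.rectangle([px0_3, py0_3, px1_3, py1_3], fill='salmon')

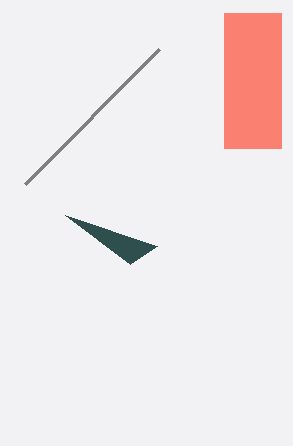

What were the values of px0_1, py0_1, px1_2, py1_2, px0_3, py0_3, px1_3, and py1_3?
px0_1 = 157
py0_1 = 246
px1_2 = 159
py1_2 = 49
px0_3 = 224
py0_3 = 13
px1_3 = 281
py1_3 = 148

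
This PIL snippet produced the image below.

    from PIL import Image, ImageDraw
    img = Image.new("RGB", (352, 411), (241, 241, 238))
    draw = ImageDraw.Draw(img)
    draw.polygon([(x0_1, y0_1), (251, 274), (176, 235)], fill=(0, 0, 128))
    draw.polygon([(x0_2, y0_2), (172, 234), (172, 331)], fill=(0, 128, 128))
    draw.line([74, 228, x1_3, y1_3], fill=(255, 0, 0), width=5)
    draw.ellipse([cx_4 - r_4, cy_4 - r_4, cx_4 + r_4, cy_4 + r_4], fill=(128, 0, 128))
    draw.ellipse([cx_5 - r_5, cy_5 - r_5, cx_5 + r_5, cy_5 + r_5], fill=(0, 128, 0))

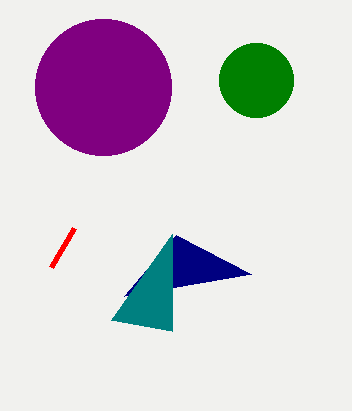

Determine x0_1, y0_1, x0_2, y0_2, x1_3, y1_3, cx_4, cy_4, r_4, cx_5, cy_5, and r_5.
x0_1 = 124
y0_1 = 296
x0_2 = 111
y0_2 = 320
x1_3 = 51
y1_3 = 267
cx_4 = 103
cy_4 = 87
r_4 = 68
cx_5 = 256
cy_5 = 80
r_5 = 37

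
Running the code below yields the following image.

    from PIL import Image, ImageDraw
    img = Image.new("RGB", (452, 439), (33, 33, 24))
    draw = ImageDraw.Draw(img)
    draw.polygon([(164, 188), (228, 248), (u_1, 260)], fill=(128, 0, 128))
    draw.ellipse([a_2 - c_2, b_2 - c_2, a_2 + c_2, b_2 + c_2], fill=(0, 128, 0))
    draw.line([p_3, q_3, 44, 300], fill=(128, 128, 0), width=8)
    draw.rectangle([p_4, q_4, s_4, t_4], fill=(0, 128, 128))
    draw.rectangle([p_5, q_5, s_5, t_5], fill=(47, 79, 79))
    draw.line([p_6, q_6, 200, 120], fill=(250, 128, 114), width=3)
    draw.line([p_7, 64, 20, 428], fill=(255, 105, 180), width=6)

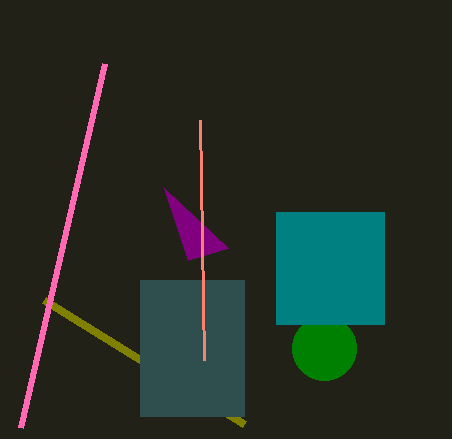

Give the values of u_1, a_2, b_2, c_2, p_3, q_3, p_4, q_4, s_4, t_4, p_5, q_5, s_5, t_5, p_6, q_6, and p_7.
u_1 = 188, a_2 = 324, b_2 = 348, c_2 = 32, p_3 = 244, q_3 = 424, p_4 = 276, q_4 = 212, s_4 = 384, t_4 = 324, p_5 = 140, q_5 = 280, s_5 = 244, t_5 = 416, p_6 = 204, q_6 = 360, p_7 = 104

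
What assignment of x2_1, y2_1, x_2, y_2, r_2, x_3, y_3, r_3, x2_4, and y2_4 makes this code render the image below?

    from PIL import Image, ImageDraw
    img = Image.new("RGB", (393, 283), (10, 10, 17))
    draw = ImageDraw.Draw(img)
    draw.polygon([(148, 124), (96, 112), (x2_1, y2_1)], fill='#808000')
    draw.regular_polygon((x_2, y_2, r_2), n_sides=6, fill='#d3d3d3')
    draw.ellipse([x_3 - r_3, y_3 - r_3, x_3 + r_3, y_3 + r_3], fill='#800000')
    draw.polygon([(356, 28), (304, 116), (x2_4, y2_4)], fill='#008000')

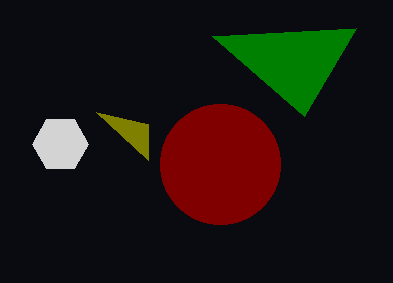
x2_1 = 148
y2_1 = 160
x_2 = 60
y_2 = 144
r_2 = 28
x_3 = 220
y_3 = 164
r_3 = 60
x2_4 = 212
y2_4 = 36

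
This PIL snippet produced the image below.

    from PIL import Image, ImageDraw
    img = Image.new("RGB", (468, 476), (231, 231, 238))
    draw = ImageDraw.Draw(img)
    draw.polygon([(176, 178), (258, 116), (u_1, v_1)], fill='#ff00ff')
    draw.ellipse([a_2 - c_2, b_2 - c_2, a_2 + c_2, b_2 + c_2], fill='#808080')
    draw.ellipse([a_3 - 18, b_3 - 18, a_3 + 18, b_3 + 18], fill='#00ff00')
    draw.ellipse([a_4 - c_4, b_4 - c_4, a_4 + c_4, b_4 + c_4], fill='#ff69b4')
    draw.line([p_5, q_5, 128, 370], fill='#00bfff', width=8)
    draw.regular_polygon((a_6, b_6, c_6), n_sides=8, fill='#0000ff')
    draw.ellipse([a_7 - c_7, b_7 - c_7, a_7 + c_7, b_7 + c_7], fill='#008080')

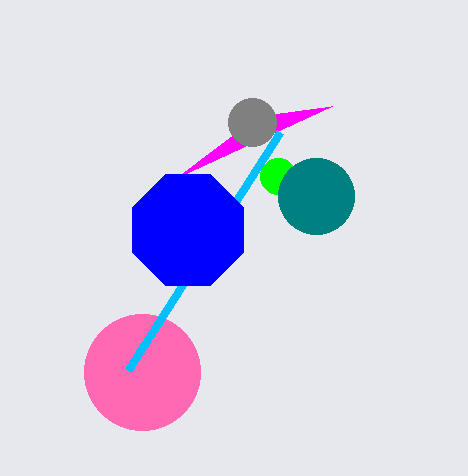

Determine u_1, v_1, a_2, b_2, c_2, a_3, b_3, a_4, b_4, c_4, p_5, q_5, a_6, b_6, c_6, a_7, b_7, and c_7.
u_1 = 332, v_1 = 106, a_2 = 252, b_2 = 122, c_2 = 24, a_3 = 278, b_3 = 176, a_4 = 142, b_4 = 372, c_4 = 58, p_5 = 280, q_5 = 132, a_6 = 188, b_6 = 230, c_6 = 60, a_7 = 316, b_7 = 196, c_7 = 38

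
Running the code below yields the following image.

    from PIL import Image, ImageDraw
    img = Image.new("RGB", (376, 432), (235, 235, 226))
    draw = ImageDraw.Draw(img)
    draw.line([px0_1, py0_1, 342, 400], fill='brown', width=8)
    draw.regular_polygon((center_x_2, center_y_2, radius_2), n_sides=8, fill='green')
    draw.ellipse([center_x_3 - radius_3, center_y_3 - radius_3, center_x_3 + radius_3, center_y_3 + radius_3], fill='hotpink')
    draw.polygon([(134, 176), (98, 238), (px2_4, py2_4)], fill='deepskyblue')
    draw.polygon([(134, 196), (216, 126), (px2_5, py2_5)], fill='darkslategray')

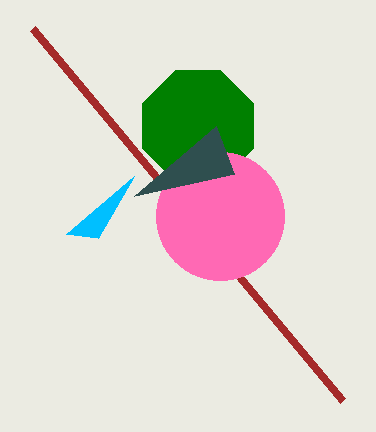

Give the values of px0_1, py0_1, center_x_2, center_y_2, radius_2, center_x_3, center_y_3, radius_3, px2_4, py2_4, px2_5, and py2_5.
px0_1 = 32; py0_1 = 28; center_x_2 = 198; center_y_2 = 126; radius_2 = 60; center_x_3 = 220; center_y_3 = 216; radius_3 = 64; px2_4 = 66; py2_4 = 234; px2_5 = 234; py2_5 = 174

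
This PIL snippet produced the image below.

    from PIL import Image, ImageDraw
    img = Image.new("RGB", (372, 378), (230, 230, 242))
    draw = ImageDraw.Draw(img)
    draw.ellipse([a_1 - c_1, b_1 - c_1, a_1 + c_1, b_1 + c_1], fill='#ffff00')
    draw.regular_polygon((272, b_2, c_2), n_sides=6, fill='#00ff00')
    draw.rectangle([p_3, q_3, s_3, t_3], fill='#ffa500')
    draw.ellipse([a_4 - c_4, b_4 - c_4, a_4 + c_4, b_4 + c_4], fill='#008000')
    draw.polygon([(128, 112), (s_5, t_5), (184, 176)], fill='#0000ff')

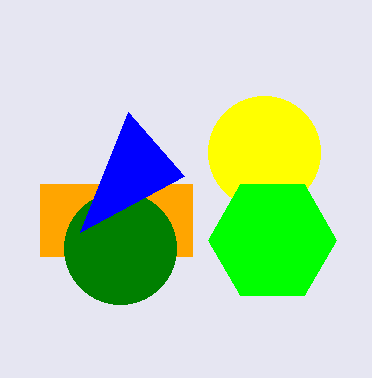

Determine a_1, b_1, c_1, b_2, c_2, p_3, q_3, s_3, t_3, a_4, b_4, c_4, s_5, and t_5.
a_1 = 264, b_1 = 152, c_1 = 56, b_2 = 240, c_2 = 64, p_3 = 40, q_3 = 184, s_3 = 192, t_3 = 256, a_4 = 120, b_4 = 248, c_4 = 56, s_5 = 80, t_5 = 232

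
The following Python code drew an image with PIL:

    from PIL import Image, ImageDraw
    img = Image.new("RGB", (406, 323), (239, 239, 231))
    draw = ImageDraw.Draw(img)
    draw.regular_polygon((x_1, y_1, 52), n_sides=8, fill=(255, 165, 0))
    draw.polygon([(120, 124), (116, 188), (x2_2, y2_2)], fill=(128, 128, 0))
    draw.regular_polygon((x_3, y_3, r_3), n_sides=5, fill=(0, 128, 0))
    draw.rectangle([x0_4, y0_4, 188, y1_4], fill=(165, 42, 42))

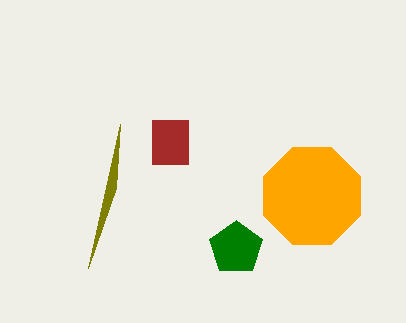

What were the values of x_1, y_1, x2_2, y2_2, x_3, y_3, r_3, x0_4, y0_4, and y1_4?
x_1 = 312; y_1 = 196; x2_2 = 88; y2_2 = 268; x_3 = 236; y_3 = 248; r_3 = 28; x0_4 = 152; y0_4 = 120; y1_4 = 164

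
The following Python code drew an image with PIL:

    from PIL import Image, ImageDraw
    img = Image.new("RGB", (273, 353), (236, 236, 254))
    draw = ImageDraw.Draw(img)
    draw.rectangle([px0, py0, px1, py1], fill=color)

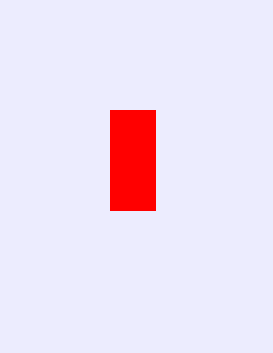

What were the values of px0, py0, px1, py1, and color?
px0 = 110, py0 = 110, px1 = 155, py1 = 210, color = 'red'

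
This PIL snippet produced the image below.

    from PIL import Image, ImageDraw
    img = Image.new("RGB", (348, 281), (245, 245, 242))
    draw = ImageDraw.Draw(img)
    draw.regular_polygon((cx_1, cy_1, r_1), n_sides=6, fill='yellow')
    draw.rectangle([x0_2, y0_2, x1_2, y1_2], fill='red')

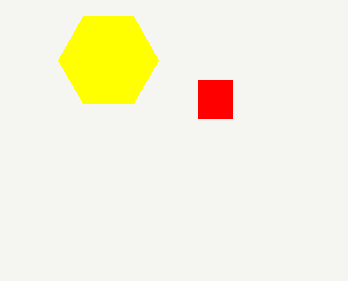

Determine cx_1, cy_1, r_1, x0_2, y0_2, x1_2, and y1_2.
cx_1 = 108; cy_1 = 60; r_1 = 50; x0_2 = 198; y0_2 = 80; x1_2 = 232; y1_2 = 118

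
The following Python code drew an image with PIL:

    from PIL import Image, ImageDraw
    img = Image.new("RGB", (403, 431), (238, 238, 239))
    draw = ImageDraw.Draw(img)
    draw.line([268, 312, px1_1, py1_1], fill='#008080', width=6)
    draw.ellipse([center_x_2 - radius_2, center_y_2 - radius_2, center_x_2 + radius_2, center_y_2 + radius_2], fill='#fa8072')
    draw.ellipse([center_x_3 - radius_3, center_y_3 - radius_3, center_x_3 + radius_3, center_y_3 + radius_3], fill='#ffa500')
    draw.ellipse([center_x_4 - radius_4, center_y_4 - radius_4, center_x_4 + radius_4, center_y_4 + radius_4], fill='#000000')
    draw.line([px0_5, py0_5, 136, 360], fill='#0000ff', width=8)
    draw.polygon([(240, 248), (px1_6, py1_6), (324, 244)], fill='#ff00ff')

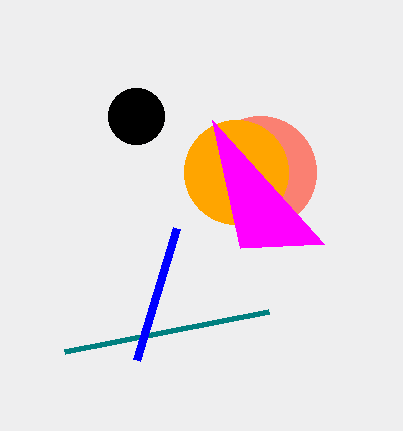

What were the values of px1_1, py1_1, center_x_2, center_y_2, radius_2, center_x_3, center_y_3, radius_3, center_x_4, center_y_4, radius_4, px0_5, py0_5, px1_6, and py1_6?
px1_1 = 64
py1_1 = 352
center_x_2 = 260
center_y_2 = 172
radius_2 = 56
center_x_3 = 236
center_y_3 = 172
radius_3 = 52
center_x_4 = 136
center_y_4 = 116
radius_4 = 28
px0_5 = 176
py0_5 = 228
px1_6 = 212
py1_6 = 120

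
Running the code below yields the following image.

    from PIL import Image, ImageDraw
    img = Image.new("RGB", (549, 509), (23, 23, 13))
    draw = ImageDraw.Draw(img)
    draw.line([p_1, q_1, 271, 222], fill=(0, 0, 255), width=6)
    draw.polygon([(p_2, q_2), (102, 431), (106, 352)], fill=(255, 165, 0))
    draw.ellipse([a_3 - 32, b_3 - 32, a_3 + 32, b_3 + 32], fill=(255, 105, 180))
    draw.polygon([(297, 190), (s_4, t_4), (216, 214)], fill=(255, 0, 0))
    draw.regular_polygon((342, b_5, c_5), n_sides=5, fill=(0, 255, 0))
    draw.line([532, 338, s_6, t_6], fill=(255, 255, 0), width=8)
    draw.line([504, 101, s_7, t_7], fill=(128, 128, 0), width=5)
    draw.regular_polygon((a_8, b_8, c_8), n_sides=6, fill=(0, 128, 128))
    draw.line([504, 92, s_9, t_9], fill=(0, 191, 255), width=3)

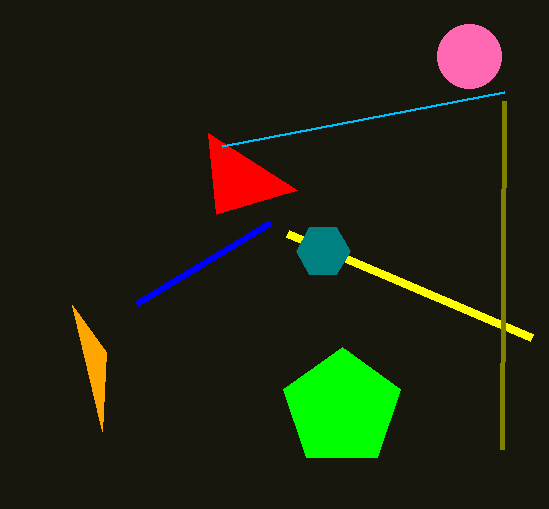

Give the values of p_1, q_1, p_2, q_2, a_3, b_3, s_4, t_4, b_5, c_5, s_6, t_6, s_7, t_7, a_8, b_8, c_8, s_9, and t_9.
p_1 = 137
q_1 = 303
p_2 = 72
q_2 = 305
a_3 = 469
b_3 = 56
s_4 = 208
t_4 = 133
b_5 = 408
c_5 = 61
s_6 = 288
t_6 = 234
s_7 = 502
t_7 = 449
a_8 = 323
b_8 = 251
c_8 = 27
s_9 = 222
t_9 = 146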